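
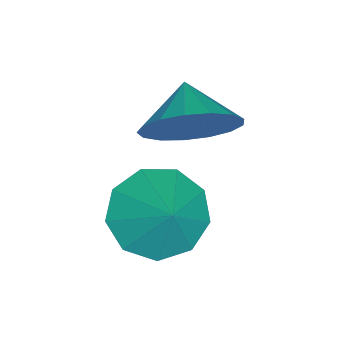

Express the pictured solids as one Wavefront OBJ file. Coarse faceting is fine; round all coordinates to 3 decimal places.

v -1.223 1.529 2.981
v -0.625 1.125 3.687
v -2.057 1.131 3.459
v -0.733 1.562 3.863
v -0.953 1.992 3.838
v -1.236 2.315 3.616
v -1.515 2.459 3.248
v -1.728 2.389 2.82
v -1.825 2.123 2.428
v -1.784 1.721 2.163
v -1.615 1.275 2.086
v -1.356 0.887 2.213
v -1.067 0.646 2.517
v -0.813 0.608 2.927
v -0.654 0.781 3.349
v 0.007 1.291 1.447
v 0.717 1.508 0.777
v 0.773 1.829 2.433
v 0.28 2.031 0.832
v -0.285 2.208 1.174
v -0.714 1.956 1.644
v -0.805 1.393 2.022
v -0.516 0.783 2.13
v 0.017 0.41 1.919
v 0.545 0.45 1.486
v 0.822 0.883 1.035
f 2 1 4
f 2 4 3
f 4 1 5
f 4 5 3
f 5 1 6
f 5 6 3
f 6 1 7
f 6 7 3
f 7 1 8
f 7 8 3
f 8 1 9
f 8 9 3
f 9 1 10
f 9 10 3
f 10 1 11
f 10 11 3
f 11 1 12
f 11 12 3
f 12 1 13
f 12 13 3
f 13 1 14
f 13 14 3
f 14 1 15
f 14 15 3
f 15 1 2
f 15 2 3
f 17 16 19
f 17 19 18
f 19 16 20
f 19 20 18
f 20 16 21
f 20 21 18
f 21 16 22
f 21 22 18
f 22 16 23
f 22 23 18
f 23 16 24
f 23 24 18
f 24 16 25
f 24 25 18
f 25 16 26
f 25 26 18
f 26 16 17
f 26 17 18



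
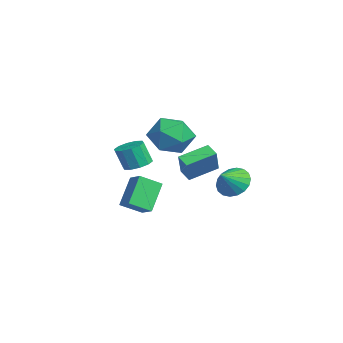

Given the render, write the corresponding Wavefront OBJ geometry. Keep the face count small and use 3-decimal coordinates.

v -0.518 0.271 -1.628
v -1.232 0.009 -1.273
v -0.829 1.887 -1.064
v -1.543 1.625 -0.708
v 0.263 -0.045 -0.292
v -0.451 -0.307 0.064
v -0.048 1.571 0.273
v -0.762 1.309 0.628
v 2.808 1.69 -0.626
v 3.327 2.428 -0.271
v 3.432 0.87 0.166
v 2.983 2.419 -0.011
v 2.605 2.265 0.128
v 2.266 1.997 0.117
v 2.035 1.668 -0.041
v 1.957 1.344 -0.315
v 2.048 1.088 -0.651
v 2.289 0.952 -0.982
v 2.633 0.961 -1.242
v 3.012 1.115 -1.381
v 3.35 1.383 -1.37
v 3.581 1.712 -1.212
v 3.659 2.036 -0.938
v 3.569 2.292 -0.602
v -3.206 -2.21 -2.282
v -2.317 -1.896 -1.843
v -3.289 -1 -2.982
v -2.4 -0.686 -2.542
v -2.2 -2.994 -3.758
v -1.311 -2.68 -3.318
v -2.283 -1.784 -4.457
v -1.394 -1.47 -4.018
v 0.282 -2.52 -0.01
v 1.065 -2.574 0.075
v 0.902 -2.994 1.315
v 0.118 -2.94 1.23
v 0.93 -2.125 0.209
v 0.766 -2.545 1.45
v 0.547 -1.826 0.259
v 0.383 -2.246 1.5
v 0.062 -1.793 0.207
v -0.101 -2.213 1.447
v -0.338 -2.037 0.071
v -0.502 -2.457 1.312
v -0.502 -2.466 -0.095
v -0.665 -2.886 1.145
v -0.366 -2.915 -0.23
v -0.53 -3.335 1.011
v 0.017 -3.214 -0.28
v -0.147 -3.634 0.961
v 0.501 -3.247 -0.227
v 0.338 -3.667 1.013
v 0.902 -3.003 -0.092
v 0.738 -3.423 1.149
v 2.282 -0.723 3.482
v 3.231 -0.279 2.777
v 2.709 -2.621 2.863
v 3.658 -2.177 2.158
v 3.74 -2.15 3.417
v 3.476 -0.977 3.8
v 2.464 -1.923 1.84
v 2.2 -0.75 2.223
v 3.343 -1.021 1.763
v 4.132 -1.162 2.738
v 1.808 -1.738 2.902
v 2.597 -1.879 3.877
f 2 4 1
f 5 2 1
f 1 4 3
f 3 5 1
f 2 8 4
f 6 2 5
f 6 8 2
f 4 8 3
f 7 5 3
f 3 8 7
f 7 6 5
f 8 6 7
f 10 9 12
f 10 12 11
f 12 9 13
f 12 13 11
f 13 9 14
f 13 14 11
f 14 9 15
f 14 15 11
f 15 9 16
f 15 16 11
f 16 9 17
f 16 17 11
f 17 9 18
f 17 18 11
f 18 9 19
f 18 19 11
f 19 9 20
f 19 20 11
f 20 9 21
f 20 21 11
f 21 9 22
f 21 22 11
f 22 9 23
f 22 23 11
f 23 9 24
f 23 24 11
f 24 9 10
f 24 10 11
f 26 28 25
f 29 26 25
f 25 28 27
f 27 29 25
f 26 32 28
f 30 26 29
f 30 32 26
f 28 32 27
f 31 29 27
f 27 32 31
f 31 30 29
f 32 30 31
f 34 33 37
f 34 37 35
f 35 37 38
f 35 38 36
f 37 33 39
f 37 39 38
f 38 39 40
f 38 40 36
f 39 33 41
f 39 41 40
f 40 41 42
f 40 42 36
f 41 33 43
f 41 43 42
f 42 43 44
f 42 44 36
f 43 33 45
f 43 45 44
f 44 45 46
f 44 46 36
f 45 33 47
f 45 47 46
f 46 47 48
f 46 48 36
f 47 33 49
f 47 49 48
f 48 49 50
f 48 50 36
f 49 33 51
f 49 51 50
f 50 51 52
f 50 52 36
f 51 33 53
f 51 53 52
f 52 53 54
f 52 54 36
f 53 33 34
f 53 34 54
f 54 34 35
f 54 35 36
f 55 66 60
f 55 60 56
f 55 56 62
f 55 62 65
f 55 65 66
f 56 60 64
f 60 66 59
f 66 65 57
f 65 62 61
f 62 56 63
f 58 64 59
f 58 59 57
f 58 57 61
f 58 61 63
f 58 63 64
f 59 64 60
f 57 59 66
f 61 57 65
f 63 61 62
f 64 63 56



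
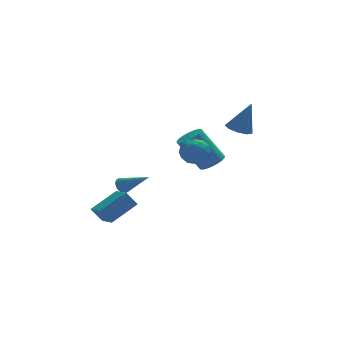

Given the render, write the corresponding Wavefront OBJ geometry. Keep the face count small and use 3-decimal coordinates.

v -0.005 -2.511 3.357
v 0.592 -2.821 3.826
v -0.372 -3.739 3.014
v 0.225 -4.049 3.483
v -0.419 -3.679 3.831
v -0.192 -2.92 4.042
v 0.412 -3.64 2.798
v 0.639 -2.881 3.009
v 0.85 -3.518 3.48
v 0.336 -3.542 4.119
v -0.116 -3.018 2.721
v -0.63 -3.042 3.36
v 0.326 -2.558 3.621
v -0.106 -4.002 3.219
v -0.485 -3.785 3.423
v -0.134 -3.967 3.699
v -0.135 -2.616 3.749
v 0.216 -2.798 4.024
v -0.379 -3.303 4.027
v 0.004 -3.762 2.816
v 0.355 -3.944 3.091
v 0.354 -2.593 3.141
v 0.705 -2.775 3.417
v 0.599 -3.257 2.813
v 0.829 -3.15 3.694
v 0.613 -3.872 3.493
v 0.723 -3.632 3.09
v 0.856 -3.185 3.214
v 0.526 -3.164 4.069
v 0.311 -3.886 3.868
v -0.068 -3.669 4.072
v 0.065 -3.223 4.197
v 0.678 -3.574 3.866
v -0.091 -2.674 2.972
v -0.306 -3.396 2.771
v 0.155 -3.337 2.643
v 0.288 -2.891 2.768
v -0.393 -2.688 3.347
v -0.609 -3.41 3.146
v -0.636 -3.375 3.626
v -0.503 -2.928 3.75
v -0.458 -2.986 2.974
v -2.054 2.884 -1.45
v -1.875 2.678 -1.893
v -0.886 1.836 -0.49
v -1.744 2.848 -1.866
v -1.667 3.024 -1.768
v -1.657 3.176 -1.615
v -1.716 3.278 -1.433
v -1.833 3.311 -1.254
v -1.988 3.271 -1.109
v -2.155 3.163 -1.023
v -2.304 3.007 -1.011
v -2.411 2.83 -1.075
v -2.455 2.662 -1.204
v -2.431 2.533 -1.375
v -2.341 2.464 -1.56
v -2.202 2.467 -1.725
v -2.037 2.543 -1.843
v -4.024 -0.728 -1.312
v -2.579 -0.202 -0.457
v -4.218 0.566 -1.781
v -2.772 1.092 -0.926
v -3.488 -0.932 -2.094
v -2.042 -0.406 -1.239
v -3.681 0.362 -2.563
v -2.236 0.888 -1.708
v 3.414 0.39 3.067
v 4.113 0.492 2.815
v 4.046 0.31 4.793
v 3.895 0.945 2.917
v 3.452 1.139 3.088
v 2.991 0.982 3.25
v 2.728 0.548 3.326
v 2.786 0.04 3.281
v 3.138 -0.304 3.136
v 3.619 -0.323 2.959
v 4.004 -0.009 2.832
v 2.05 0.428 0.836
v 2.698 0.634 1.174
v 1.619 1.097 2.963
v 0.97 0.892 2.624
v 2.611 0.891 1.054
v 1.532 1.355 2.843
v 2.439 1.078 0.902
v 1.359 1.541 2.691
v 2.207 1.166 0.739
v 1.128 1.629 2.528
v 1.951 1.141 0.591
v 0.872 1.605 2.38
v 1.71 1.008 0.48
v 0.631 1.472 2.269
v 1.521 0.787 0.424
v 0.442 1.25 2.213
v 1.412 0.511 0.43
v 0.333 0.974 2.219
v 1.401 0.223 0.497
v 0.322 0.686 2.286
v 1.488 -0.035 0.617
v 0.409 0.429 2.406
v 1.661 -0.221 0.769
v 0.581 0.242 2.558
v 1.892 -0.309 0.932
v 0.813 0.154 2.721
v 2.148 -0.285 1.08
v 1.069 0.179 2.869
v 2.389 -0.152 1.191
v 1.31 0.312 2.98
v 2.578 0.07 1.247
v 1.499 0.533 3.036
v 2.687 0.346 1.241
v 1.608 0.809 3.03
f 1 38 17
f 38 12 41
f 17 41 6
f 38 41 17
f 1 17 13
f 17 6 18
f 13 18 2
f 17 18 13
f 1 13 22
f 13 2 23
f 22 23 8
f 13 23 22
f 1 22 34
f 22 8 37
f 34 37 11
f 22 37 34
f 1 34 38
f 34 11 42
f 38 42 12
f 34 42 38
f 2 18 29
f 18 6 32
f 29 32 10
f 18 32 29
f 6 41 19
f 41 12 40
f 19 40 5
f 41 40 19
f 12 42 39
f 42 11 35
f 39 35 3
f 42 35 39
f 11 37 36
f 37 8 24
f 36 24 7
f 37 24 36
f 8 23 28
f 23 2 25
f 28 25 9
f 23 25 28
f 4 30 16
f 30 10 31
f 16 31 5
f 30 31 16
f 4 16 14
f 16 5 15
f 14 15 3
f 16 15 14
f 4 14 21
f 14 3 20
f 21 20 7
f 14 20 21
f 4 21 26
f 21 7 27
f 26 27 9
f 21 27 26
f 4 26 30
f 26 9 33
f 30 33 10
f 26 33 30
f 5 31 19
f 31 10 32
f 19 32 6
f 31 32 19
f 3 15 39
f 15 5 40
f 39 40 12
f 15 40 39
f 7 20 36
f 20 3 35
f 36 35 11
f 20 35 36
f 9 27 28
f 27 7 24
f 28 24 8
f 27 24 28
f 10 33 29
f 33 9 25
f 29 25 2
f 33 25 29
f 44 43 46
f 44 46 45
f 46 43 47
f 46 47 45
f 47 43 48
f 47 48 45
f 48 43 49
f 48 49 45
f 49 43 50
f 49 50 45
f 50 43 51
f 50 51 45
f 51 43 52
f 51 52 45
f 52 43 53
f 52 53 45
f 53 43 54
f 53 54 45
f 54 43 55
f 54 55 45
f 55 43 56
f 55 56 45
f 56 43 57
f 56 57 45
f 57 43 58
f 57 58 45
f 58 43 59
f 58 59 45
f 59 43 44
f 59 44 45
f 61 63 60
f 64 61 60
f 60 63 62
f 62 64 60
f 61 67 63
f 65 61 64
f 65 67 61
f 63 67 62
f 66 64 62
f 62 67 66
f 66 65 64
f 67 65 66
f 69 68 71
f 69 71 70
f 71 68 72
f 71 72 70
f 72 68 73
f 72 73 70
f 73 68 74
f 73 74 70
f 74 68 75
f 74 75 70
f 75 68 76
f 75 76 70
f 76 68 77
f 76 77 70
f 77 68 78
f 77 78 70
f 78 68 69
f 78 69 70
f 80 79 83
f 80 83 81
f 81 83 84
f 81 84 82
f 83 79 85
f 83 85 84
f 84 85 86
f 84 86 82
f 85 79 87
f 85 87 86
f 86 87 88
f 86 88 82
f 87 79 89
f 87 89 88
f 88 89 90
f 88 90 82
f 89 79 91
f 89 91 90
f 90 91 92
f 90 92 82
f 91 79 93
f 91 93 92
f 92 93 94
f 92 94 82
f 93 79 95
f 93 95 94
f 94 95 96
f 94 96 82
f 95 79 97
f 95 97 96
f 96 97 98
f 96 98 82
f 97 79 99
f 97 99 98
f 98 99 100
f 98 100 82
f 99 79 101
f 99 101 100
f 100 101 102
f 100 102 82
f 101 79 103
f 101 103 102
f 102 103 104
f 102 104 82
f 103 79 105
f 103 105 104
f 104 105 106
f 104 106 82
f 105 79 107
f 105 107 106
f 106 107 108
f 106 108 82
f 107 79 109
f 107 109 108
f 108 109 110
f 108 110 82
f 109 79 111
f 109 111 110
f 110 111 112
f 110 112 82
f 111 79 80
f 111 80 112
f 112 80 81
f 112 81 82



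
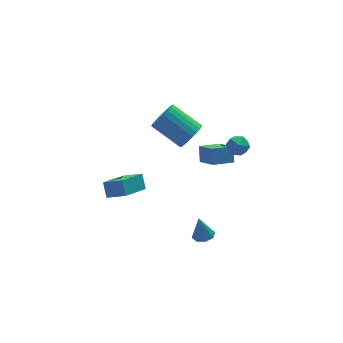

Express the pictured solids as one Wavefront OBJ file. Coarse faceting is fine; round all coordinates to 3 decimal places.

v 0.205 -2.546 3.87
v 0.7 -2.146 3.543
v 0.42 -3.414 3.137
v 0.915 -3.014 2.81
v 1.03 -3.253 3.474
v 0.897 -2.716 3.927
v 0.223 -2.844 2.753
v 0.09 -2.307 3.206
v 0.711 -2.331 2.853
v 1.21 -2.583 3.298
v -0.09 -2.977 3.382
v 0.409 -3.229 3.827
v -0.148 1.377 0.662
v 0.322 2.041 0.254
v -0.762 3.468 1.331
v -1.232 2.803 1.738
v 0.049 2.002 0.031
v -1.035 3.429 1.107
v -0.254 1.868 -0.097
v -1.338 3.295 0.98
v -0.541 1.66 -0.109
v -1.625 3.086 0.968
v -0.768 1.408 -0.003
v -1.852 2.834 1.073
v -0.901 1.151 0.203
v -1.985 2.578 1.279
v -0.919 0.929 0.479
v -2.003 2.355 1.556
v -0.82 0.775 0.783
v -1.903 2.201 1.86
v -0.618 0.712 1.069
v -1.702 2.139 2.146
v -0.345 0.751 1.293
v -1.429 2.178 2.369
v -0.042 0.885 1.42
v -1.126 2.312 2.497
v 0.245 1.094 1.432
v -0.839 2.52 2.509
v 0.472 1.346 1.327
v -0.612 2.772 2.403
v 0.605 1.602 1.121
v -0.479 3.029 2.197
v 0.623 1.825 0.844
v -0.461 3.251 1.921
v 0.523 1.979 0.54
v -0.56 3.405 1.617
v -0.027 0.516 -0.929
v 0.175 -0.681 -0.156
v 0.189 1.083 -0.109
v 0.391 -0.115 0.665
v 1.249 0.515 -1.265
v 1.451 -0.683 -0.491
v 1.465 1.081 -0.444
v 1.667 -0.116 0.329
v -4.717 2.621 -4.193
v -4.631 3.274 -3.427
v -3.102 3.523 -5.144
v -3.016 4.176 -4.378
v -3.924 1.824 -3.602
v -3.838 2.477 -2.836
v -2.309 2.726 -4.553
v -2.223 3.379 -3.787
v -1.148 -2.314 -4.462
v -0.59 -1.98 -4.46
v -1.312 -2.046 -3.098
v -0.983 -1.693 -4.564
v -1.473 -1.77 -4.608
v -1.772 -2.165 -4.567
v -1.706 -2.647 -4.464
v -1.313 -2.934 -4.361
v -0.823 -2.857 -4.317
v -0.524 -2.462 -4.358
f 1 12 6
f 1 6 2
f 1 2 8
f 1 8 11
f 1 11 12
f 2 6 10
f 6 12 5
f 12 11 3
f 11 8 7
f 8 2 9
f 4 10 5
f 4 5 3
f 4 3 7
f 4 7 9
f 4 9 10
f 5 10 6
f 3 5 12
f 7 3 11
f 9 7 8
f 10 9 2
f 14 13 17
f 14 17 15
f 15 17 18
f 15 18 16
f 17 13 19
f 17 19 18
f 18 19 20
f 18 20 16
f 19 13 21
f 19 21 20
f 20 21 22
f 20 22 16
f 21 13 23
f 21 23 22
f 22 23 24
f 22 24 16
f 23 13 25
f 23 25 24
f 24 25 26
f 24 26 16
f 25 13 27
f 25 27 26
f 26 27 28
f 26 28 16
f 27 13 29
f 27 29 28
f 28 29 30
f 28 30 16
f 29 13 31
f 29 31 30
f 30 31 32
f 30 32 16
f 31 13 33
f 31 33 32
f 32 33 34
f 32 34 16
f 33 13 35
f 33 35 34
f 34 35 36
f 34 36 16
f 35 13 37
f 35 37 36
f 36 37 38
f 36 38 16
f 37 13 39
f 37 39 38
f 38 39 40
f 38 40 16
f 39 13 41
f 39 41 40
f 40 41 42
f 40 42 16
f 41 13 43
f 41 43 42
f 42 43 44
f 42 44 16
f 43 13 45
f 43 45 44
f 44 45 46
f 44 46 16
f 45 13 14
f 45 14 46
f 46 14 15
f 46 15 16
f 48 50 47
f 51 48 47
f 47 50 49
f 49 51 47
f 48 54 50
f 52 48 51
f 52 54 48
f 50 54 49
f 53 51 49
f 49 54 53
f 53 52 51
f 54 52 53
f 56 58 55
f 59 56 55
f 55 58 57
f 57 59 55
f 56 62 58
f 60 56 59
f 60 62 56
f 58 62 57
f 61 59 57
f 57 62 61
f 61 60 59
f 62 60 61
f 64 63 66
f 64 66 65
f 66 63 67
f 66 67 65
f 67 63 68
f 67 68 65
f 68 63 69
f 68 69 65
f 69 63 70
f 69 70 65
f 70 63 71
f 70 71 65
f 71 63 72
f 71 72 65
f 72 63 64
f 72 64 65



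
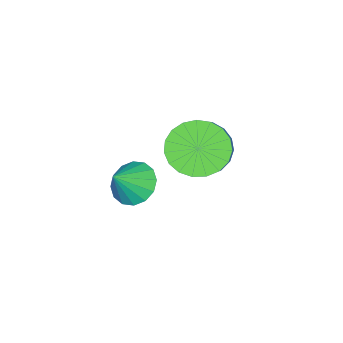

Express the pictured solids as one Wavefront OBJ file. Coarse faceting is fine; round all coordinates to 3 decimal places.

v -0.906 3.405 -0.18
v -0.449 3.017 -0.693
v -0.114 3.255 0.64
v -0.338 3.409 -0.729
v -0.379 3.8 -0.617
v -0.562 4.085 -0.388
v -0.836 4.189 -0.103
v -1.13 4.082 0.161
v -1.363 3.794 0.334
v -1.474 3.402 0.369
v -1.433 3.011 0.257
v -1.251 2.726 0.028
v -0.976 2.622 -0.256
v -0.683 2.729 -0.521
v -4.345 3.428 -1.007
v -3.584 2.898 -1.455
v -2.593 3.482 -0.461
v -3.355 4.012 -0.013
v -3.579 3.266 -1.676
v -2.588 3.849 -0.682
v -3.706 3.661 -1.781
v -2.715 4.244 -0.787
v -3.944 4.016 -1.752
v -2.953 4.599 -0.758
v -4.252 4.269 -1.594
v -3.261 4.853 -0.6
v -4.575 4.377 -1.335
v -3.584 4.961 -0.341
v -4.859 4.321 -1.019
v -3.868 4.905 -0.025
v -5.054 4.111 -0.701
v -4.063 4.694 0.293
v -5.126 3.782 -0.436
v -4.135 4.366 0.558
v -5.064 3.393 -0.27
v -4.073 3.976 0.724
v -4.877 3.009 -0.231
v -3.886 3.593 0.763
v -4.599 2.698 -0.326
v -3.608 3.282 0.668
v -4.276 2.513 -0.539
v -3.285 3.097 0.455
v -3.966 2.487 -0.833
v -2.975 3.07 0.161
v -3.721 2.623 -1.157
v -2.73 3.206 -0.163
f 2 1 4
f 2 4 3
f 4 1 5
f 4 5 3
f 5 1 6
f 5 6 3
f 6 1 7
f 6 7 3
f 7 1 8
f 7 8 3
f 8 1 9
f 8 9 3
f 9 1 10
f 9 10 3
f 10 1 11
f 10 11 3
f 11 1 12
f 11 12 3
f 12 1 13
f 12 13 3
f 13 1 14
f 13 14 3
f 14 1 2
f 14 2 3
f 16 15 19
f 16 19 17
f 17 19 20
f 17 20 18
f 19 15 21
f 19 21 20
f 20 21 22
f 20 22 18
f 21 15 23
f 21 23 22
f 22 23 24
f 22 24 18
f 23 15 25
f 23 25 24
f 24 25 26
f 24 26 18
f 25 15 27
f 25 27 26
f 26 27 28
f 26 28 18
f 27 15 29
f 27 29 28
f 28 29 30
f 28 30 18
f 29 15 31
f 29 31 30
f 30 31 32
f 30 32 18
f 31 15 33
f 31 33 32
f 32 33 34
f 32 34 18
f 33 15 35
f 33 35 34
f 34 35 36
f 34 36 18
f 35 15 37
f 35 37 36
f 36 37 38
f 36 38 18
f 37 15 39
f 37 39 38
f 38 39 40
f 38 40 18
f 39 15 41
f 39 41 40
f 40 41 42
f 40 42 18
f 41 15 43
f 41 43 42
f 42 43 44
f 42 44 18
f 43 15 45
f 43 45 44
f 44 45 46
f 44 46 18
f 45 15 16
f 45 16 46
f 46 16 17
f 46 17 18



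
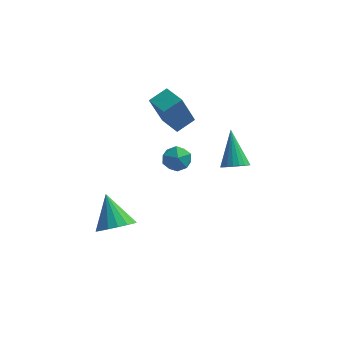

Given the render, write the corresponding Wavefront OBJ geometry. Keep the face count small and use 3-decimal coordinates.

v 0.742 -1.113 0.917
v 1.521 -1.367 1.049
v 0.299 -1.993 1.831
v 1.078 -2.247 1.963
v 0.843 -1.488 2.203
v 1.117 -0.944 1.638
v 0.703 -2.416 1.242
v 0.977 -1.872 0.677
v 1.497 -2.173 1.25
v 1.584 -1.599 1.844
v 0.236 -1.761 1.036
v 0.323 -1.187 1.63
v -0.403 1.092 1.988
v -0.906 0.415 3.878
v 0.32 1.831 2.445
v -0.184 1.154 4.335
v 0.524 0.226 1.925
v 0.02 -0.451 3.815
v 1.246 0.965 2.382
v 0.743 0.288 4.272
v 3.512 -0.374 0.302
v 4.221 -0.225 0.392
v 3.028 0.934 1.938
v 4.136 -0.011 0.195
v 3.943 0.141 0.017
v 3.675 0.204 -0.112
v 3.379 0.167 -0.17
v 3.107 0.036 -0.146
v 2.904 -0.166 -0.044
v 2.806 -0.404 0.117
v 2.83 -0.636 0.31
v 2.972 -0.824 0.502
v 3.208 -0.934 0.66
v 3.495 -0.947 0.755
v 3.786 -0.861 0.772
v 4.029 -0.691 0.708
v 4.183 -0.466 0.574
v -1.797 -3.025 -3.064
v -1.124 -3.458 -2.416
v -2.543 -1.955 -1.576
v -0.887 -3.059 -2.584
v -0.858 -2.653 -2.862
v -1.045 -2.332 -3.186
v -1.404 -2.17 -3.482
v -1.853 -2.204 -3.683
v -2.289 -2.426 -3.742
v -2.612 -2.785 -3.646
v -2.749 -3.199 -3.417
v -2.668 -3.574 -3.106
v -2.387 -3.823 -2.787
v -1.971 -3.889 -2.531
v -1.515 -3.757 -2.397
f 1 12 6
f 1 6 2
f 1 2 8
f 1 8 11
f 1 11 12
f 2 6 10
f 6 12 5
f 12 11 3
f 11 8 7
f 8 2 9
f 4 10 5
f 4 5 3
f 4 3 7
f 4 7 9
f 4 9 10
f 5 10 6
f 3 5 12
f 7 3 11
f 9 7 8
f 10 9 2
f 14 16 13
f 17 14 13
f 13 16 15
f 15 17 13
f 14 20 16
f 18 14 17
f 18 20 14
f 16 20 15
f 19 17 15
f 15 20 19
f 19 18 17
f 20 18 19
f 22 21 24
f 22 24 23
f 24 21 25
f 24 25 23
f 25 21 26
f 25 26 23
f 26 21 27
f 26 27 23
f 27 21 28
f 27 28 23
f 28 21 29
f 28 29 23
f 29 21 30
f 29 30 23
f 30 21 31
f 30 31 23
f 31 21 32
f 31 32 23
f 32 21 33
f 32 33 23
f 33 21 34
f 33 34 23
f 34 21 35
f 34 35 23
f 35 21 36
f 35 36 23
f 36 21 37
f 36 37 23
f 37 21 22
f 37 22 23
f 39 38 41
f 39 41 40
f 41 38 42
f 41 42 40
f 42 38 43
f 42 43 40
f 43 38 44
f 43 44 40
f 44 38 45
f 44 45 40
f 45 38 46
f 45 46 40
f 46 38 47
f 46 47 40
f 47 38 48
f 47 48 40
f 48 38 49
f 48 49 40
f 49 38 50
f 49 50 40
f 50 38 51
f 50 51 40
f 51 38 52
f 51 52 40
f 52 38 39
f 52 39 40



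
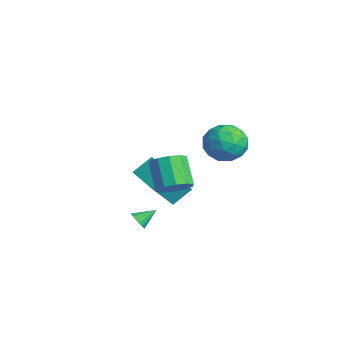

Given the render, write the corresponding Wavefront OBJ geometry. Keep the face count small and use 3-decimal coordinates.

v -0.853 -1.68 -2.7
v -0.58 -1.458 -3.083
v -0.827 -0.78 -2.16
v -0.817 -1.414 -3.145
v -1.062 -1.431 -3.106
v -1.26 -1.504 -2.973
v -1.364 -1.618 -2.778
v -1.351 -1.746 -2.565
v -1.224 -1.859 -2.383
v -1.013 -1.931 -2.273
v -0.764 -1.946 -2.262
v -0.536 -1.899 -2.351
v -0.381 -1.802 -2.519
v -0.334 -1.678 -2.73
v -0.406 -1.554 -2.933
v 1.595 2.569 3.004
v 2.401 1.975 2.564
v 0.779 1.085 3.516
v 1.585 0.491 3.076
v 1.776 1.096 3.967
v 2.28 2.013 3.65
v 0.9 1.047 2.43
v 1.404 1.964 2.113
v 1.971 1.034 2.209
v 2.512 1.064 3.159
v 0.668 1.996 2.921
v 1.209 2.026 3.871
v 2.069 2.402 2.739
v 1.111 0.658 3.341
v 1.223 1.014 3.865
v 1.696 0.664 3.606
v 1.999 2.425 3.377
v 2.472 2.075 3.119
v 2.105 1.559 3.943
v 0.708 0.985 2.961
v 1.181 0.635 2.703
v 1.484 2.396 2.474
v 1.957 2.046 2.215
v 1.075 1.501 2.137
v 2.29 1.5 2.272
v 1.811 0.627 2.573
v 1.408 0.954 2.193
v 1.705 1.493 2.007
v 2.608 1.518 2.83
v 2.129 0.645 3.131
v 2.241 1.001 3.655
v 2.538 1.54 3.468
v 2.356 0.964 2.622
v 1.051 2.415 2.949
v 0.572 1.542 3.25
v 0.642 1.52 2.612
v 0.939 2.059 2.425
v 1.369 2.433 3.507
v 0.89 1.56 3.808
v 1.475 1.567 4.073
v 1.772 2.106 3.887
v 0.824 2.096 3.458
v 0.955 -0.603 0.276
v 1.564 -0.784 0.885
v 0.434 -0.658 2.053
v -0.175 -0.477 1.444
v 1.552 -0.245 0.815
v 0.422 -0.119 1.983
v 1.311 0.158 0.539
v 0.181 0.283 1.707
v 0.935 0.27 0.163
v -0.195 0.395 1.331
v 0.566 0.048 -0.17
v -0.564 0.174 0.998
v 0.346 -0.422 -0.333
v -0.784 -0.296 0.835
v 0.358 -0.961 -0.263
v -0.772 -0.835 0.905
v 0.599 -1.363 0.013
v -0.531 -1.238 1.181
v 0.975 -1.475 0.389
v -0.155 -1.35 1.557
v 1.344 -1.254 0.722
v 0.214 -1.128 1.89
v -4.83 0.657 -3.329
v -4.438 -0.567 -1.707
v -4.907 1.66 -2.553
v -4.515 0.435 -0.931
v -3.105 0.945 -3.529
v -2.713 -0.28 -1.907
v -3.182 1.947 -2.753
v -2.79 0.723 -1.131
f 2 1 4
f 2 4 3
f 4 1 5
f 4 5 3
f 5 1 6
f 5 6 3
f 6 1 7
f 6 7 3
f 7 1 8
f 7 8 3
f 8 1 9
f 8 9 3
f 9 1 10
f 9 10 3
f 10 1 11
f 10 11 3
f 11 1 12
f 11 12 3
f 12 1 13
f 12 13 3
f 13 1 14
f 13 14 3
f 14 1 15
f 14 15 3
f 15 1 2
f 15 2 3
f 16 53 32
f 53 27 56
f 32 56 21
f 53 56 32
f 16 32 28
f 32 21 33
f 28 33 17
f 32 33 28
f 16 28 37
f 28 17 38
f 37 38 23
f 28 38 37
f 16 37 49
f 37 23 52
f 49 52 26
f 37 52 49
f 16 49 53
f 49 26 57
f 53 57 27
f 49 57 53
f 17 33 44
f 33 21 47
f 44 47 25
f 33 47 44
f 21 56 34
f 56 27 55
f 34 55 20
f 56 55 34
f 27 57 54
f 57 26 50
f 54 50 18
f 57 50 54
f 26 52 51
f 52 23 39
f 51 39 22
f 52 39 51
f 23 38 43
f 38 17 40
f 43 40 24
f 38 40 43
f 19 45 31
f 45 25 46
f 31 46 20
f 45 46 31
f 19 31 29
f 31 20 30
f 29 30 18
f 31 30 29
f 19 29 36
f 29 18 35
f 36 35 22
f 29 35 36
f 19 36 41
f 36 22 42
f 41 42 24
f 36 42 41
f 19 41 45
f 41 24 48
f 45 48 25
f 41 48 45
f 20 46 34
f 46 25 47
f 34 47 21
f 46 47 34
f 18 30 54
f 30 20 55
f 54 55 27
f 30 55 54
f 22 35 51
f 35 18 50
f 51 50 26
f 35 50 51
f 24 42 43
f 42 22 39
f 43 39 23
f 42 39 43
f 25 48 44
f 48 24 40
f 44 40 17
f 48 40 44
f 59 58 62
f 59 62 60
f 60 62 63
f 60 63 61
f 62 58 64
f 62 64 63
f 63 64 65
f 63 65 61
f 64 58 66
f 64 66 65
f 65 66 67
f 65 67 61
f 66 58 68
f 66 68 67
f 67 68 69
f 67 69 61
f 68 58 70
f 68 70 69
f 69 70 71
f 69 71 61
f 70 58 72
f 70 72 71
f 71 72 73
f 71 73 61
f 72 58 74
f 72 74 73
f 73 74 75
f 73 75 61
f 74 58 76
f 74 76 75
f 75 76 77
f 75 77 61
f 76 58 78
f 76 78 77
f 77 78 79
f 77 79 61
f 78 58 59
f 78 59 79
f 79 59 60
f 79 60 61
f 81 83 80
f 84 81 80
f 80 83 82
f 82 84 80
f 81 87 83
f 85 81 84
f 85 87 81
f 83 87 82
f 86 84 82
f 82 87 86
f 86 85 84
f 87 85 86



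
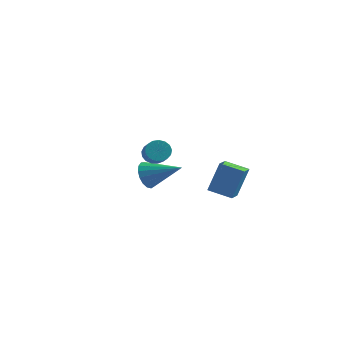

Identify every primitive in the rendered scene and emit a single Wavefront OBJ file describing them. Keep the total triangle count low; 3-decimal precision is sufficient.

v -2.064 2.213 -3.025
v -1.593 2.708 -1.231
v -2.131 3.189 -3.276
v -1.661 3.684 -1.482
v -0.719 2.216 -3.378
v -0.249 2.711 -1.584
v -0.787 3.192 -3.629
v -0.316 3.687 -1.835
v -2.61 -3.486 1.905
v -2.357 -3.738 1.362
v -1.857 -4.465 1.931
v -2.11 -4.214 2.475
v -2.148 -3.525 1.45
v -1.648 -4.253 2.019
v -2.044 -3.304 1.642
v -1.545 -4.031 2.211
v -2.07 -3.124 1.895
v -1.571 -3.851 2.464
v -2.22 -3.027 2.15
v -1.72 -3.755 2.719
v -2.459 -3.036 2.349
v -1.959 -3.763 2.918
v -2.733 -3.147 2.446
v -2.233 -3.875 3.015
v -2.978 -3.337 2.42
v -2.478 -4.064 2.989
v -3.139 -3.56 2.275
v -2.639 -4.288 2.845
v -3.179 -3.767 2.046
v -2.679 -4.494 2.615
v -3.088 -3.909 1.785
v -2.589 -4.637 2.354
v -2.888 -3.955 1.551
v -2.389 -4.682 2.12
v -2.624 -3.893 1.399
v -2.125 -4.62 1.968
v -4.812 0.74 -1.785
v -4.462 0.452 -2.551
v -2.928 0.82 -0.955
v -4.463 0.876 -2.592
v -4.543 1.269 -2.448
v -4.684 1.54 -2.152
v -4.856 1.629 -1.772
v -5.017 1.513 -1.395
v -5.131 1.221 -1.107
v -5.172 0.818 -0.974
v -5.131 0.397 -1.028
v -5.016 0.055 -1.254
v -4.855 -0.13 -1.602
v -4.684 -0.116 -1.992
v -4.542 0.094 -2.334
f 2 4 1
f 5 2 1
f 1 4 3
f 3 5 1
f 2 8 4
f 6 2 5
f 6 8 2
f 4 8 3
f 7 5 3
f 3 8 7
f 7 6 5
f 8 6 7
f 10 9 13
f 10 13 11
f 11 13 14
f 11 14 12
f 13 9 15
f 13 15 14
f 14 15 16
f 14 16 12
f 15 9 17
f 15 17 16
f 16 17 18
f 16 18 12
f 17 9 19
f 17 19 18
f 18 19 20
f 18 20 12
f 19 9 21
f 19 21 20
f 20 21 22
f 20 22 12
f 21 9 23
f 21 23 22
f 22 23 24
f 22 24 12
f 23 9 25
f 23 25 24
f 24 25 26
f 24 26 12
f 25 9 27
f 25 27 26
f 26 27 28
f 26 28 12
f 27 9 29
f 27 29 28
f 28 29 30
f 28 30 12
f 29 9 31
f 29 31 30
f 30 31 32
f 30 32 12
f 31 9 33
f 31 33 32
f 32 33 34
f 32 34 12
f 33 9 35
f 33 35 34
f 34 35 36
f 34 36 12
f 35 9 10
f 35 10 36
f 36 10 11
f 36 11 12
f 38 37 40
f 38 40 39
f 40 37 41
f 40 41 39
f 41 37 42
f 41 42 39
f 42 37 43
f 42 43 39
f 43 37 44
f 43 44 39
f 44 37 45
f 44 45 39
f 45 37 46
f 45 46 39
f 46 37 47
f 46 47 39
f 47 37 48
f 47 48 39
f 48 37 49
f 48 49 39
f 49 37 50
f 49 50 39
f 50 37 51
f 50 51 39
f 51 37 38
f 51 38 39



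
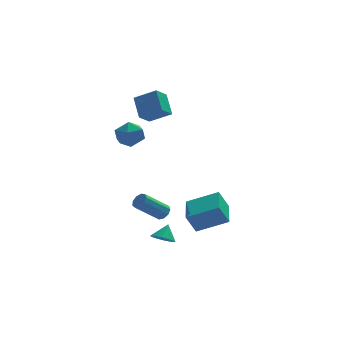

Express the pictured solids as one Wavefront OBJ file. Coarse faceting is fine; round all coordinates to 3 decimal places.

v -1.346 2.474 3.306
v -1.494 3.688 4.368
v -0.639 3.192 2.583
v -0.787 4.406 3.645
v -0.073 1.974 4.055
v -0.221 3.188 5.117
v 0.634 2.692 3.332
v 0.486 3.906 4.394
v -0.91 -3.771 -3.459
v -0.26 -3.725 -3.809
v -0.51 -3.209 -2.641
v -0.457 -3.417 -3.924
v -0.775 -3.204 -3.915
v -1.129 -3.143 -3.783
v -1.425 -3.25 -3.564
v -1.583 -3.497 -3.318
v -1.561 -3.817 -3.109
v -1.364 -4.125 -2.994
v -1.046 -4.338 -3.003
v -0.691 -4.399 -3.135
v -0.395 -4.292 -3.354
v -0.238 -4.045 -3.6
v -0.258 0.383 -3.642
v 0.123 0.118 -3.294
v -1.321 -0.248 -1.991
v -1.702 0.017 -2.338
v 0.105 0.504 -3.206
v -1.34 0.138 -1.902
v -0.083 0.834 -3.321
v -1.528 0.468 -2.018
v -0.353 0.953 -3.587
v -1.797 0.586 -2.284
v -0.578 0.805 -3.878
v -2.023 0.438 -2.575
v -0.653 0.46 -4.059
v -2.098 0.093 -2.755
v -0.544 0.079 -4.044
v -1.988 -0.288 -2.741
v -0.3 -0.16 -3.841
v -1.745 -0.526 -2.538
v -0.037 -0.144 -3.545
v -1.481 -0.511 -2.242
v 1.435 -1.131 -4.553
v 0.817 -1.194 -3.287
v 1.76 0.755 -4.3
v 1.142 0.691 -3.034
v 3.298 -1.571 -3.666
v 2.68 -1.635 -2.4
v 3.623 0.314 -3.413
v 3.005 0.251 -2.147
v -2.556 3.367 1.169
v -1.596 3.74 1.159
v -2.084 2.18 2.241
v -1.124 2.553 2.231
v -1.882 3.095 2.67
v -2.174 3.829 2.008
v -1.506 2.091 1.392
v -1.798 2.825 0.73
v -0.947 2.951 1.297
v -1.179 3.572 2.086
v -2.501 2.348 1.314
v -2.733 2.969 2.103
f 2 4 1
f 5 2 1
f 1 4 3
f 3 5 1
f 2 8 4
f 6 2 5
f 6 8 2
f 4 8 3
f 7 5 3
f 3 8 7
f 7 6 5
f 8 6 7
f 10 9 12
f 10 12 11
f 12 9 13
f 12 13 11
f 13 9 14
f 13 14 11
f 14 9 15
f 14 15 11
f 15 9 16
f 15 16 11
f 16 9 17
f 16 17 11
f 17 9 18
f 17 18 11
f 18 9 19
f 18 19 11
f 19 9 20
f 19 20 11
f 20 9 21
f 20 21 11
f 21 9 22
f 21 22 11
f 22 9 10
f 22 10 11
f 24 23 27
f 24 27 25
f 25 27 28
f 25 28 26
f 27 23 29
f 27 29 28
f 28 29 30
f 28 30 26
f 29 23 31
f 29 31 30
f 30 31 32
f 30 32 26
f 31 23 33
f 31 33 32
f 32 33 34
f 32 34 26
f 33 23 35
f 33 35 34
f 34 35 36
f 34 36 26
f 35 23 37
f 35 37 36
f 36 37 38
f 36 38 26
f 37 23 39
f 37 39 38
f 38 39 40
f 38 40 26
f 39 23 41
f 39 41 40
f 40 41 42
f 40 42 26
f 41 23 24
f 41 24 42
f 42 24 25
f 42 25 26
f 44 46 43
f 47 44 43
f 43 46 45
f 45 47 43
f 44 50 46
f 48 44 47
f 48 50 44
f 46 50 45
f 49 47 45
f 45 50 49
f 49 48 47
f 50 48 49
f 51 62 56
f 51 56 52
f 51 52 58
f 51 58 61
f 51 61 62
f 52 56 60
f 56 62 55
f 62 61 53
f 61 58 57
f 58 52 59
f 54 60 55
f 54 55 53
f 54 53 57
f 54 57 59
f 54 59 60
f 55 60 56
f 53 55 62
f 57 53 61
f 59 57 58
f 60 59 52



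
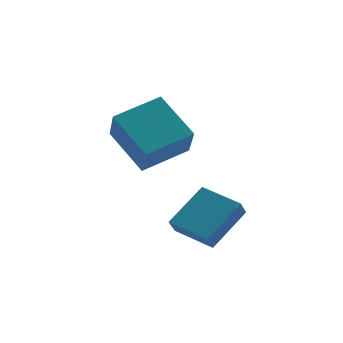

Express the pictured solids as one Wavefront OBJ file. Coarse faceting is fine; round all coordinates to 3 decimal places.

v 0.281 0.205 -0.971
v 0.489 -0.986 0.362
v 1.893 1.162 -0.368
v 2.102 -0.029 0.965
v 1.478 -1.011 -2.245
v 1.687 -2.202 -0.912
v 3.091 -0.054 -1.642
v 3.299 -1.245 -0.309
v 2.7 -3.189 -4.077
v 2.513 -3.652 -3.439
v 3.797 -2.054 -2.933
v 3.61 -2.516 -2.295
v 4.01 -4.144 -4.385
v 3.823 -4.606 -3.747
v 5.107 -3.008 -3.241
v 4.92 -3.471 -2.603
f 2 4 1
f 5 2 1
f 1 4 3
f 3 5 1
f 2 8 4
f 6 2 5
f 6 8 2
f 4 8 3
f 7 5 3
f 3 8 7
f 7 6 5
f 8 6 7
f 10 12 9
f 13 10 9
f 9 12 11
f 11 13 9
f 10 16 12
f 14 10 13
f 14 16 10
f 12 16 11
f 15 13 11
f 11 16 15
f 15 14 13
f 16 14 15



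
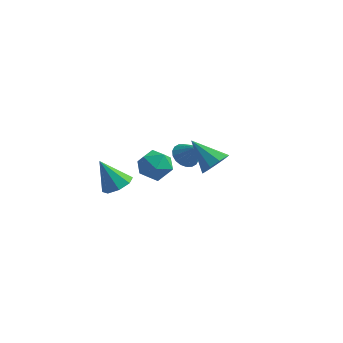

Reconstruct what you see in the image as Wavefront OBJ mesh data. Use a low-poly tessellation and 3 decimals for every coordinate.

v 1.406 -1.73 0.223
v 1.968 -2.218 1.094
v -0.208 -2.082 1.066
v 0.354 -2.57 1.937
v 0.427 -1.439 1.771
v 1.425 -1.221 1.25
v 0.335 -3.079 0.91
v 1.333 -2.861 0.389
v 1.306 -3.052 1.519
v 1.363 -2.038 2.051
v 0.397 -2.262 0.109
v 0.454 -1.248 0.641
v 3.627 0.055 0.422
v 4.047 -0.448 1.164
v 1.973 0.525 1.678
v 4.245 0.199 1.182
v 4.154 0.779 0.844
v 3.816 1.02 0.309
v 3.39 0.81 -0.173
v 3.075 0.246 -0.377
v 3.018 -0.407 -0.207
v 3.247 -0.844 0.257
v 3.653 -0.86 0.798
v -0.68 -3.804 0.166
v 0.011 -3.276 0.597
v -1.72 -3.836 1.874
v -0.515 -2.855 0.284
v -1.138 -2.99 -0.097
v -1.492 -3.602 -0.325
v -1.37 -4.332 -0.265
v -0.844 -4.752 0.048
v -0.222 -4.617 0.43
v 0.132 -4.006 0.657
v 0.297 3.856 -2.298
v 0.983 4.22 -2.772
v 1.323 3.584 -1.022
v 0.827 4.54 -2.579
v 0.566 4.724 -2.33
v 0.252 4.737 -2.075
v -0.053 4.575 -1.864
v -0.289 4.27 -1.739
v -0.409 3.883 -1.725
v -0.389 3.491 -1.824
v -0.233 3.171 -2.017
v 0.028 2.987 -2.266
v 0.342 2.975 -2.521
v 0.647 3.137 -2.732
v 0.883 3.441 -2.857
v 1.003 3.828 -2.872
f 1 12 6
f 1 6 2
f 1 2 8
f 1 8 11
f 1 11 12
f 2 6 10
f 6 12 5
f 12 11 3
f 11 8 7
f 8 2 9
f 4 10 5
f 4 5 3
f 4 3 7
f 4 7 9
f 4 9 10
f 5 10 6
f 3 5 12
f 7 3 11
f 9 7 8
f 10 9 2
f 14 13 16
f 14 16 15
f 16 13 17
f 16 17 15
f 17 13 18
f 17 18 15
f 18 13 19
f 18 19 15
f 19 13 20
f 19 20 15
f 20 13 21
f 20 21 15
f 21 13 22
f 21 22 15
f 22 13 23
f 22 23 15
f 23 13 14
f 23 14 15
f 25 24 27
f 25 27 26
f 27 24 28
f 27 28 26
f 28 24 29
f 28 29 26
f 29 24 30
f 29 30 26
f 30 24 31
f 30 31 26
f 31 24 32
f 31 32 26
f 32 24 33
f 32 33 26
f 33 24 25
f 33 25 26
f 35 34 37
f 35 37 36
f 37 34 38
f 37 38 36
f 38 34 39
f 38 39 36
f 39 34 40
f 39 40 36
f 40 34 41
f 40 41 36
f 41 34 42
f 41 42 36
f 42 34 43
f 42 43 36
f 43 34 44
f 43 44 36
f 44 34 45
f 44 45 36
f 45 34 46
f 45 46 36
f 46 34 47
f 46 47 36
f 47 34 48
f 47 48 36
f 48 34 49
f 48 49 36
f 49 34 35
f 49 35 36



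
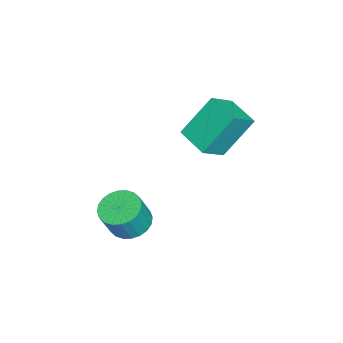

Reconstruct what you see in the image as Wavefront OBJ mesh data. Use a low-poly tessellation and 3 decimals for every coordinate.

v 0.134 -2.659 -2.451
v 0.953 -2.713 -2.795
v 1.465 -2.994 -1.533
v 0.646 -2.941 -1.189
v 0.936 -2.376 -2.713
v 1.448 -2.657 -1.451
v 0.797 -2.082 -2.591
v 1.308 -2.363 -1.329
v 0.557 -1.876 -2.447
v 1.068 -2.157 -1.186
v 0.252 -1.789 -2.305
v 0.764 -2.071 -1.043
v -0.07 -1.835 -2.184
v 0.441 -2.117 -0.923
v -0.362 -2.006 -2.104
v 0.15 -2.288 -0.843
v -0.577 -2.277 -2.077
v -0.066 -2.558 -0.815
v -0.685 -2.606 -2.107
v -0.173 -2.887 -0.845
v -0.668 -2.943 -2.189
v -0.156 -3.224 -0.927
v -0.528 -3.237 -2.311
v -0.017 -3.518 -1.049
v -0.288 -3.443 -2.454
v 0.223 -3.724 -1.193
v 0.016 -3.529 -2.597
v 0.528 -3.811 -1.335
v 0.339 -3.483 -2.717
v 0.85 -3.765 -1.456
v 0.63 -3.312 -2.797
v 1.142 -3.594 -1.536
v 0.846 -3.042 -2.825
v 1.357 -3.323 -1.563
v -3.258 0.467 2.771
v -2.302 -0.113 3.563
v -2.366 1.565 2.5
v -1.411 0.985 3.293
v -2.509 -0.545 1.127
v -1.554 -1.125 1.92
v -1.618 0.553 0.857
v -0.662 -0.027 1.649
f 2 1 5
f 2 5 3
f 3 5 6
f 3 6 4
f 5 1 7
f 5 7 6
f 6 7 8
f 6 8 4
f 7 1 9
f 7 9 8
f 8 9 10
f 8 10 4
f 9 1 11
f 9 11 10
f 10 11 12
f 10 12 4
f 11 1 13
f 11 13 12
f 12 13 14
f 12 14 4
f 13 1 15
f 13 15 14
f 14 15 16
f 14 16 4
f 15 1 17
f 15 17 16
f 16 17 18
f 16 18 4
f 17 1 19
f 17 19 18
f 18 19 20
f 18 20 4
f 19 1 21
f 19 21 20
f 20 21 22
f 20 22 4
f 21 1 23
f 21 23 22
f 22 23 24
f 22 24 4
f 23 1 25
f 23 25 24
f 24 25 26
f 24 26 4
f 25 1 27
f 25 27 26
f 26 27 28
f 26 28 4
f 27 1 29
f 27 29 28
f 28 29 30
f 28 30 4
f 29 1 31
f 29 31 30
f 30 31 32
f 30 32 4
f 31 1 33
f 31 33 32
f 32 33 34
f 32 34 4
f 33 1 2
f 33 2 34
f 34 2 3
f 34 3 4
f 36 38 35
f 39 36 35
f 35 38 37
f 37 39 35
f 36 42 38
f 40 36 39
f 40 42 36
f 38 42 37
f 41 39 37
f 37 42 41
f 41 40 39
f 42 40 41



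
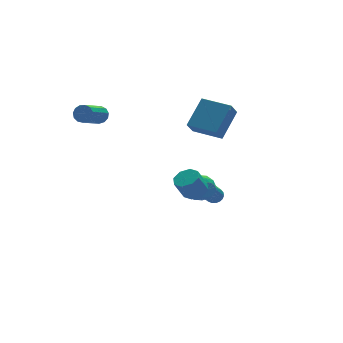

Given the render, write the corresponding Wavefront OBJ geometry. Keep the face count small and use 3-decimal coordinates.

v 2.973 0.495 -2.755
v 3.27 0.74 -2.377
v 2.445 0.09 -1.307
v 2.147 -0.155 -1.685
v 3.094 0.898 -2.417
v 2.268 0.248 -1.347
v 2.893 0.977 -2.524
v 2.068 0.326 -1.453
v 2.708 0.96 -2.677
v 1.883 0.309 -1.606
v 2.576 0.851 -2.845
v 1.751 0.2 -1.775
v 2.522 0.671 -2.996
v 1.697 0.021 -1.925
v 2.558 0.457 -3.099
v 1.732 -0.194 -2.028
v 2.675 0.25 -3.133
v 1.85 -0.4 -2.063
v 2.852 0.092 -3.093
v 2.026 -0.558 -2.023
v 3.052 0.014 -2.987
v 2.227 -0.637 -1.916
v 3.237 0.031 -2.834
v 2.412 -0.62 -1.763
v 3.369 0.14 -2.665
v 2.544 -0.511 -1.595
v 3.423 0.319 -2.515
v 2.598 -0.331 -1.444
v 3.388 0.534 -2.412
v 2.562 -0.117 -1.341
v 2.447 2.422 -2.305
v 3.009 2.991 -2.831
v 2.791 1.229 -3.229
v 3.353 1.798 -3.755
v 3.609 1.564 -2.863
v 3.397 2.302 -2.292
v 2.403 1.918 -3.768
v 2.191 2.656 -3.197
v 2.982 2.679 -3.735
v 3.727 2.461 -3.176
v 2.073 1.759 -2.884
v 2.818 1.541 -2.325
v 2.698 2.812 -2.487
v 3.102 1.408 -3.573
v 3.253 1.271 -3.049
v 3.583 1.606 -3.358
v 2.926 2.407 -2.17
v 3.256 2.741 -2.479
v 3.609 1.902 -2.498
v 2.544 1.479 -3.581
v 2.874 1.813 -3.89
v 2.217 2.614 -2.702
v 2.547 2.949 -3.011
v 2.191 2.318 -3.562
v 3.012 2.963 -3.327
v 3.214 2.261 -3.871
v 2.656 2.332 -3.878
v 2.531 2.765 -3.542
v 3.45 2.834 -2.999
v 3.652 2.133 -3.542
v 3.803 1.996 -3.018
v 3.678 2.429 -2.682
v 3.434 2.651 -3.53
v 2.148 2.087 -2.518
v 2.35 1.386 -3.061
v 2.122 1.791 -3.378
v 1.997 2.224 -3.042
v 2.586 1.959 -2.189
v 2.788 1.257 -2.733
v 3.269 1.455 -2.518
v 3.144 1.888 -2.182
v 2.366 1.569 -2.53
v -2.196 4.436 2.99
v -1.774 4.057 3.215
v -3.123 3.105 4.136
v -3.544 3.484 3.91
v -1.803 4.316 3.441
v -3.151 3.363 4.361
v -1.956 4.612 3.523
v -3.305 3.66 4.443
v -2.186 4.853 3.435
v -3.534 3.9 4.356
v -2.418 4.961 3.207
v -3.767 4.009 4.127
v -2.58 4.903 2.909
v -3.929 3.951 3.83
v -2.62 4.696 2.637
v -3.969 3.744 3.558
v -2.525 4.407 2.477
v -3.874 3.455 3.398
v -2.326 4.127 2.48
v -3.674 3.175 3.4
v -2.085 3.946 2.645
v -3.433 2.993 3.565
v -1.879 3.919 2.919
v -3.228 2.967 3.839
v -0.139 -3.373 0.78
v 0.316 -3.924 1.006
v -0.265 -3.938 2.146
v -0.721 -3.387 1.92
v 0.529 -3.403 1.12
v -0.053 -3.417 2.26
v 0.349 -2.865 1.035
v -0.232 -2.878 2.175
v -0.116 -2.624 0.801
v -0.698 -2.637 1.941
v -0.595 -2.822 0.554
v -1.176 -2.836 1.694
v -0.807 -3.343 0.44
v -1.389 -3.357 1.58
v -0.628 -3.882 0.525
v -1.209 -3.895 1.665
v -0.162 -4.123 0.759
v -0.744 -4.136 1.899
v 2.108 2.238 2.231
v 3.458 3.101 3.573
v 2.695 2.667 1.365
v 4.044 3.53 2.707
v 3.156 0.69 2.173
v 4.505 1.553 3.515
v 3.742 1.119 1.307
v 5.092 1.982 2.649
f 2 1 5
f 2 5 3
f 3 5 6
f 3 6 4
f 5 1 7
f 5 7 6
f 6 7 8
f 6 8 4
f 7 1 9
f 7 9 8
f 8 9 10
f 8 10 4
f 9 1 11
f 9 11 10
f 10 11 12
f 10 12 4
f 11 1 13
f 11 13 12
f 12 13 14
f 12 14 4
f 13 1 15
f 13 15 14
f 14 15 16
f 14 16 4
f 15 1 17
f 15 17 16
f 16 17 18
f 16 18 4
f 17 1 19
f 17 19 18
f 18 19 20
f 18 20 4
f 19 1 21
f 19 21 20
f 20 21 22
f 20 22 4
f 21 1 23
f 21 23 22
f 22 23 24
f 22 24 4
f 23 1 25
f 23 25 24
f 24 25 26
f 24 26 4
f 25 1 27
f 25 27 26
f 26 27 28
f 26 28 4
f 27 1 29
f 27 29 28
f 28 29 30
f 28 30 4
f 29 1 2
f 29 2 30
f 30 2 3
f 30 3 4
f 31 68 47
f 68 42 71
f 47 71 36
f 68 71 47
f 31 47 43
f 47 36 48
f 43 48 32
f 47 48 43
f 31 43 52
f 43 32 53
f 52 53 38
f 43 53 52
f 31 52 64
f 52 38 67
f 64 67 41
f 52 67 64
f 31 64 68
f 64 41 72
f 68 72 42
f 64 72 68
f 32 48 59
f 48 36 62
f 59 62 40
f 48 62 59
f 36 71 49
f 71 42 70
f 49 70 35
f 71 70 49
f 42 72 69
f 72 41 65
f 69 65 33
f 72 65 69
f 41 67 66
f 67 38 54
f 66 54 37
f 67 54 66
f 38 53 58
f 53 32 55
f 58 55 39
f 53 55 58
f 34 60 46
f 60 40 61
f 46 61 35
f 60 61 46
f 34 46 44
f 46 35 45
f 44 45 33
f 46 45 44
f 34 44 51
f 44 33 50
f 51 50 37
f 44 50 51
f 34 51 56
f 51 37 57
f 56 57 39
f 51 57 56
f 34 56 60
f 56 39 63
f 60 63 40
f 56 63 60
f 35 61 49
f 61 40 62
f 49 62 36
f 61 62 49
f 33 45 69
f 45 35 70
f 69 70 42
f 45 70 69
f 37 50 66
f 50 33 65
f 66 65 41
f 50 65 66
f 39 57 58
f 57 37 54
f 58 54 38
f 57 54 58
f 40 63 59
f 63 39 55
f 59 55 32
f 63 55 59
f 74 73 77
f 74 77 75
f 75 77 78
f 75 78 76
f 77 73 79
f 77 79 78
f 78 79 80
f 78 80 76
f 79 73 81
f 79 81 80
f 80 81 82
f 80 82 76
f 81 73 83
f 81 83 82
f 82 83 84
f 82 84 76
f 83 73 85
f 83 85 84
f 84 85 86
f 84 86 76
f 85 73 87
f 85 87 86
f 86 87 88
f 86 88 76
f 87 73 89
f 87 89 88
f 88 89 90
f 88 90 76
f 89 73 91
f 89 91 90
f 90 91 92
f 90 92 76
f 91 73 93
f 91 93 92
f 92 93 94
f 92 94 76
f 93 73 95
f 93 95 94
f 94 95 96
f 94 96 76
f 95 73 74
f 95 74 96
f 96 74 75
f 96 75 76
f 98 97 101
f 98 101 99
f 99 101 102
f 99 102 100
f 101 97 103
f 101 103 102
f 102 103 104
f 102 104 100
f 103 97 105
f 103 105 104
f 104 105 106
f 104 106 100
f 105 97 107
f 105 107 106
f 106 107 108
f 106 108 100
f 107 97 109
f 107 109 108
f 108 109 110
f 108 110 100
f 109 97 111
f 109 111 110
f 110 111 112
f 110 112 100
f 111 97 113
f 111 113 112
f 112 113 114
f 112 114 100
f 113 97 98
f 113 98 114
f 114 98 99
f 114 99 100
f 116 118 115
f 119 116 115
f 115 118 117
f 117 119 115
f 116 122 118
f 120 116 119
f 120 122 116
f 118 122 117
f 121 119 117
f 117 122 121
f 121 120 119
f 122 120 121



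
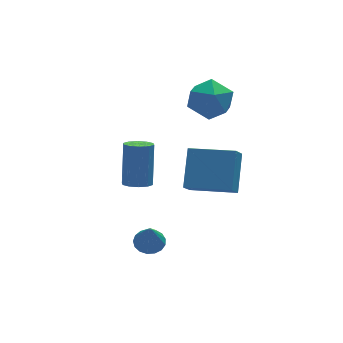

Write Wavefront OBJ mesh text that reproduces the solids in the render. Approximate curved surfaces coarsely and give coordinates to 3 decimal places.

v 3.26 4.552 1.17
v 3.946 4.581 2.061
v 2.374 3.139 1.899
v 3.06 3.168 2.79
v 2.317 3.997 2.625
v 2.865 4.87 2.174
v 3.455 2.85 1.786
v 4.003 3.723 1.335
v 4.067 3.529 2.442
v 3.364 4.238 2.96
v 2.956 3.482 1
v 2.253 4.191 1.518
v -0.72 0.818 -3.766
v -0.087 1.023 -3.628
v -0.86 0.342 -2.414
v -0.27 1.282 -3.556
v -0.556 1.435 -3.531
v -0.88 1.447 -3.561
v -1.167 1.314 -3.637
v -1.352 1.068 -3.743
v -1.392 0.765 -3.854
v -1.278 0.474 -3.945
v -1.037 0.262 -3.995
v -0.722 0.177 -3.992
v -0.407 0.239 -3.938
v -0.164 0.434 -3.844
v -0.049 0.717 -3.732
v 2.516 -0.149 -0.613
v 3.208 1.114 0.717
v 0.854 1.039 -0.877
v 1.546 2.302 0.452
v 3.014 0.378 -1.372
v 3.706 1.641 -0.043
v 1.352 1.566 -1.637
v 2.044 2.829 -0.307
v -1.48 0.072 0.894
v -0.865 0.071 0.759
v -0.484 0.908 2.491
v -1.1 0.908 2.626
v -1.016 0.406 0.631
v -0.635 1.243 2.362
v -1.344 0.614 0.603
v -0.964 1.45 2.334
v -1.725 0.614 0.686
v -1.344 1.45 2.418
v -2.012 0.407 0.849
v -1.631 1.244 2.58
v -2.096 0.072 1.029
v -1.715 0.909 2.761
v -1.945 -0.263 1.158
v -1.564 0.574 2.889
v -1.616 -0.47 1.186
v -1.236 0.366 2.917
v -1.236 -0.47 1.102
v -0.855 0.366 2.834
v -0.949 -0.264 0.94
v -0.568 0.573 2.671
f 1 12 6
f 1 6 2
f 1 2 8
f 1 8 11
f 1 11 12
f 2 6 10
f 6 12 5
f 12 11 3
f 11 8 7
f 8 2 9
f 4 10 5
f 4 5 3
f 4 3 7
f 4 7 9
f 4 9 10
f 5 10 6
f 3 5 12
f 7 3 11
f 9 7 8
f 10 9 2
f 14 13 16
f 14 16 15
f 16 13 17
f 16 17 15
f 17 13 18
f 17 18 15
f 18 13 19
f 18 19 15
f 19 13 20
f 19 20 15
f 20 13 21
f 20 21 15
f 21 13 22
f 21 22 15
f 22 13 23
f 22 23 15
f 23 13 24
f 23 24 15
f 24 13 25
f 24 25 15
f 25 13 26
f 25 26 15
f 26 13 27
f 26 27 15
f 27 13 14
f 27 14 15
f 29 31 28
f 32 29 28
f 28 31 30
f 30 32 28
f 29 35 31
f 33 29 32
f 33 35 29
f 31 35 30
f 34 32 30
f 30 35 34
f 34 33 32
f 35 33 34
f 37 36 40
f 37 40 38
f 38 40 41
f 38 41 39
f 40 36 42
f 40 42 41
f 41 42 43
f 41 43 39
f 42 36 44
f 42 44 43
f 43 44 45
f 43 45 39
f 44 36 46
f 44 46 45
f 45 46 47
f 45 47 39
f 46 36 48
f 46 48 47
f 47 48 49
f 47 49 39
f 48 36 50
f 48 50 49
f 49 50 51
f 49 51 39
f 50 36 52
f 50 52 51
f 51 52 53
f 51 53 39
f 52 36 54
f 52 54 53
f 53 54 55
f 53 55 39
f 54 36 56
f 54 56 55
f 55 56 57
f 55 57 39
f 56 36 37
f 56 37 57
f 57 37 38
f 57 38 39



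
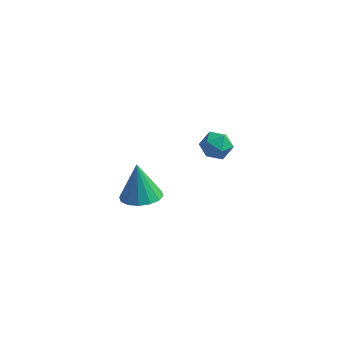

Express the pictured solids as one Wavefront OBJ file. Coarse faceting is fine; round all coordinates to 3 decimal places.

v 4.259 1.203 2.026
v 4.72 0.892 2.599
v 3.22 0.648 2.561
v 3.681 0.337 3.134
v 3.554 1.125 3.108
v 4.196 1.468 2.777
v 3.744 0.072 2.383
v 4.386 0.415 2.052
v 4.402 0.192 2.82
v 4.285 0.843 3.268
v 3.655 0.697 1.892
v 3.538 1.348 2.34
v -0.114 2.366 -3.941
v 0.854 2.117 -3.694
v -0.486 2.814 -2.039
v 0.871 2.637 -3.813
v 0.624 3.083 -3.966
v 0.179 3.338 -4.113
v -0.344 3.332 -4.214
v -0.806 3.067 -4.242
v -1.083 2.614 -4.189
v -1.099 2.094 -4.07
v -0.852 1.648 -3.916
v -0.407 1.393 -3.769
v 0.116 1.399 -3.668
v 0.578 1.664 -3.641
f 1 12 6
f 1 6 2
f 1 2 8
f 1 8 11
f 1 11 12
f 2 6 10
f 6 12 5
f 12 11 3
f 11 8 7
f 8 2 9
f 4 10 5
f 4 5 3
f 4 3 7
f 4 7 9
f 4 9 10
f 5 10 6
f 3 5 12
f 7 3 11
f 9 7 8
f 10 9 2
f 14 13 16
f 14 16 15
f 16 13 17
f 16 17 15
f 17 13 18
f 17 18 15
f 18 13 19
f 18 19 15
f 19 13 20
f 19 20 15
f 20 13 21
f 20 21 15
f 21 13 22
f 21 22 15
f 22 13 23
f 22 23 15
f 23 13 24
f 23 24 15
f 24 13 25
f 24 25 15
f 25 13 26
f 25 26 15
f 26 13 14
f 26 14 15



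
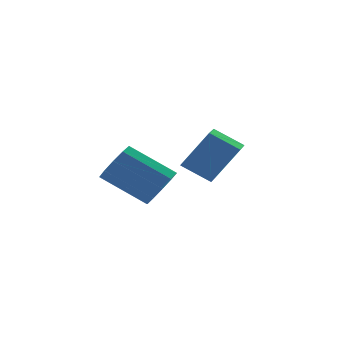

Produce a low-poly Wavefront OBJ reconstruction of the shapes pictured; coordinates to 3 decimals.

v 0.67 3.005 -0.271
v 1.583 2.661 1.23
v 1.179 3.835 -0.39
v 2.091 3.49 1.111
v 1.549 2.37 -0.951
v 2.461 2.025 0.55
v 2.057 3.199 -1.07
v 2.97 2.855 0.431
v -0.712 1.095 -0.506
v -0.137 1.721 -0.376
v -1.433 2.691 0.676
v -2.008 2.065 0.546
v -0.409 1.837 -0.817
v -1.704 2.807 0.234
v -0.797 1.669 -1.14
v -2.092 2.64 -0.089
v -1.152 1.282 -1.221
v -2.447 2.253 -0.169
v -1.34 0.824 -1.028
v -2.635 1.794 0.024
v -1.287 0.469 -0.636
v -2.583 1.439 0.416
v -1.016 0.353 -0.194
v -2.311 1.323 0.857
v -0.628 0.52 0.129
v -1.923 1.491 1.18
v -0.273 0.907 0.209
v -1.568 1.878 1.261
v -0.085 1.366 0.016
v -1.38 2.336 1.068
f 2 4 1
f 5 2 1
f 1 4 3
f 3 5 1
f 2 8 4
f 6 2 5
f 6 8 2
f 4 8 3
f 7 5 3
f 3 8 7
f 7 6 5
f 8 6 7
f 10 9 13
f 10 13 11
f 11 13 14
f 11 14 12
f 13 9 15
f 13 15 14
f 14 15 16
f 14 16 12
f 15 9 17
f 15 17 16
f 16 17 18
f 16 18 12
f 17 9 19
f 17 19 18
f 18 19 20
f 18 20 12
f 19 9 21
f 19 21 20
f 20 21 22
f 20 22 12
f 21 9 23
f 21 23 22
f 22 23 24
f 22 24 12
f 23 9 25
f 23 25 24
f 24 25 26
f 24 26 12
f 25 9 27
f 25 27 26
f 26 27 28
f 26 28 12
f 27 9 29
f 27 29 28
f 28 29 30
f 28 30 12
f 29 9 10
f 29 10 30
f 30 10 11
f 30 11 12



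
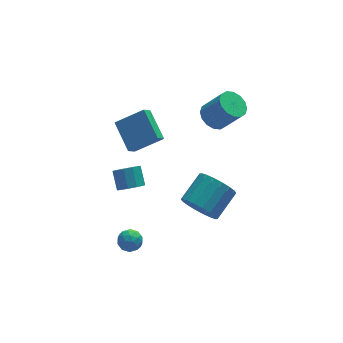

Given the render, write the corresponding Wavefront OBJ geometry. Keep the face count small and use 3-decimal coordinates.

v 0.756 -1.162 -0.964
v 1.345 -1.237 -1.842
v 2.633 -0.354 -1.054
v 2.044 -0.278 -0.176
v 1.109 -0.834 -1.909
v 2.397 0.05 -1.12
v 0.803 -0.496 -1.788
v 2.092 0.388 -0.999
v 0.488 -0.289 -1.504
v 1.776 0.594 -0.715
v 0.226 -0.256 -1.113
v 1.514 0.628 -0.324
v 0.069 -0.402 -0.693
v 1.357 0.482 0.096
v 0.047 -0.698 -0.326
v 1.336 0.185 0.462
v 0.167 -1.086 -0.086
v 1.455 -0.203 0.702
v 0.403 -1.49 -0.02
v 1.691 -0.606 0.769
v 0.708 -1.828 -0.141
v 1.997 -0.944 0.648
v 1.024 -2.034 -0.425
v 2.312 -1.151 0.364
v 1.286 -2.068 -0.816
v 2.574 -1.184 -0.027
v 1.443 -1.922 -1.236
v 2.731 -1.038 -0.447
v 1.464 -1.625 -1.602
v 2.753 -0.742 -0.814
v -1.315 2.615 0.736
v -1.766 2.257 1.306
v -1.501 4.211 1.592
v -1.952 3.853 2.162
v 0.112 2.287 1.658
v -0.339 1.929 2.228
v -0.074 3.883 2.514
v -0.525 3.525 3.084
v -3.965 -3.15 -0.048
v -3.444 -2.767 -0.133
v -3.456 -3.673 0.713
v -2.935 -3.29 0.628
v -3.482 -3.044 0.884
v -3.797 -2.721 0.413
v -3.103 -3.719 0.167
v -3.418 -3.396 -0.304
v -2.912 -3.119 -0
v -3.146 -2.702 0.443
v -3.754 -3.738 0.137
v -3.988 -3.321 0.58
v -3.749 -2.913 -0.158
v -3.151 -3.527 0.738
v -3.472 -3.383 0.888
v -3.166 -3.158 0.838
v -3.956 -2.886 0.163
v -3.65 -2.661 0.113
v -3.673 -2.823 0.711
v -3.25 -3.779 0.467
v -2.944 -3.554 0.417
v -3.734 -3.282 -0.258
v -3.428 -3.057 -0.308
v -3.227 -3.617 -0.131
v -3.13 -2.894 -0.13
v -2.831 -3.202 0.318
v -2.93 -3.454 0.047
v -3.115 -3.264 -0.23
v -3.268 -2.649 0.131
v -2.969 -2.956 0.578
v -3.29 -2.812 0.729
v -3.475 -2.622 0.452
v -2.955 -2.856 0.209
v -3.931 -3.484 0.002
v -3.632 -3.791 0.449
v -3.425 -3.818 0.128
v -3.61 -3.628 -0.149
v -4.069 -3.238 0.262
v -3.77 -3.546 0.71
v -3.785 -3.176 0.81
v -3.97 -2.986 0.533
v -3.945 -3.584 0.371
v 2.597 1.946 3.013
v 3.266 1.797 2.545
v 4.072 1.224 3.879
v 3.403 1.374 4.347
v 3.318 2.199 2.687
v 4.123 1.626 4.021
v 3.176 2.534 2.916
v 3.981 1.961 4.25
v 2.879 2.711 3.171
v 3.684 2.138 4.505
v 2.507 2.683 3.384
v 3.312 2.111 4.718
v 2.159 2.458 3.497
v 2.964 1.885 4.831
v 1.928 2.096 3.481
v 2.734 1.523 4.815
v 1.877 1.694 3.339
v 2.682 1.121 4.673
v 2.019 1.359 3.11
v 2.824 0.786 4.444
v 2.316 1.182 2.855
v 3.121 0.609 4.189
v 2.688 1.209 2.642
v 3.493 0.637 3.976
v 3.036 1.435 2.529
v 3.841 0.862 3.863
v -2.529 -0.587 1.481
v -2.247 -0.172 1.008
v -2.209 0.643 1.746
v -2.491 0.227 2.219
v -2.671 -0.131 0.984
v -2.632 0.684 1.722
v -3.04 -0.264 1.15
v -3.002 0.551 1.888
v -3.215 -0.52 1.442
v -3.176 0.295 2.18
v -3.127 -0.803 1.75
v -3.089 0.012 2.487
v -2.811 -1.003 1.954
v -2.773 -0.188 2.692
v -2.388 -1.044 1.978
v -2.349 -0.229 2.716
v -2.018 -0.911 1.812
v -1.98 -0.096 2.55
v -1.844 -0.655 1.52
v -1.805 0.16 2.258
v -1.931 -0.372 1.213
v -1.893 0.443 1.95
f 2 1 5
f 2 5 3
f 3 5 6
f 3 6 4
f 5 1 7
f 5 7 6
f 6 7 8
f 6 8 4
f 7 1 9
f 7 9 8
f 8 9 10
f 8 10 4
f 9 1 11
f 9 11 10
f 10 11 12
f 10 12 4
f 11 1 13
f 11 13 12
f 12 13 14
f 12 14 4
f 13 1 15
f 13 15 14
f 14 15 16
f 14 16 4
f 15 1 17
f 15 17 16
f 16 17 18
f 16 18 4
f 17 1 19
f 17 19 18
f 18 19 20
f 18 20 4
f 19 1 21
f 19 21 20
f 20 21 22
f 20 22 4
f 21 1 23
f 21 23 22
f 22 23 24
f 22 24 4
f 23 1 25
f 23 25 24
f 24 25 26
f 24 26 4
f 25 1 27
f 25 27 26
f 26 27 28
f 26 28 4
f 27 1 29
f 27 29 28
f 28 29 30
f 28 30 4
f 29 1 2
f 29 2 30
f 30 2 3
f 30 3 4
f 32 34 31
f 35 32 31
f 31 34 33
f 33 35 31
f 32 38 34
f 36 32 35
f 36 38 32
f 34 38 33
f 37 35 33
f 33 38 37
f 37 36 35
f 38 36 37
f 39 76 55
f 76 50 79
f 55 79 44
f 76 79 55
f 39 55 51
f 55 44 56
f 51 56 40
f 55 56 51
f 39 51 60
f 51 40 61
f 60 61 46
f 51 61 60
f 39 60 72
f 60 46 75
f 72 75 49
f 60 75 72
f 39 72 76
f 72 49 80
f 76 80 50
f 72 80 76
f 40 56 67
f 56 44 70
f 67 70 48
f 56 70 67
f 44 79 57
f 79 50 78
f 57 78 43
f 79 78 57
f 50 80 77
f 80 49 73
f 77 73 41
f 80 73 77
f 49 75 74
f 75 46 62
f 74 62 45
f 75 62 74
f 46 61 66
f 61 40 63
f 66 63 47
f 61 63 66
f 42 68 54
f 68 48 69
f 54 69 43
f 68 69 54
f 42 54 52
f 54 43 53
f 52 53 41
f 54 53 52
f 42 52 59
f 52 41 58
f 59 58 45
f 52 58 59
f 42 59 64
f 59 45 65
f 64 65 47
f 59 65 64
f 42 64 68
f 64 47 71
f 68 71 48
f 64 71 68
f 43 69 57
f 69 48 70
f 57 70 44
f 69 70 57
f 41 53 77
f 53 43 78
f 77 78 50
f 53 78 77
f 45 58 74
f 58 41 73
f 74 73 49
f 58 73 74
f 47 65 66
f 65 45 62
f 66 62 46
f 65 62 66
f 48 71 67
f 71 47 63
f 67 63 40
f 71 63 67
f 82 81 85
f 82 85 83
f 83 85 86
f 83 86 84
f 85 81 87
f 85 87 86
f 86 87 88
f 86 88 84
f 87 81 89
f 87 89 88
f 88 89 90
f 88 90 84
f 89 81 91
f 89 91 90
f 90 91 92
f 90 92 84
f 91 81 93
f 91 93 92
f 92 93 94
f 92 94 84
f 93 81 95
f 93 95 94
f 94 95 96
f 94 96 84
f 95 81 97
f 95 97 96
f 96 97 98
f 96 98 84
f 97 81 99
f 97 99 98
f 98 99 100
f 98 100 84
f 99 81 101
f 99 101 100
f 100 101 102
f 100 102 84
f 101 81 103
f 101 103 102
f 102 103 104
f 102 104 84
f 103 81 105
f 103 105 104
f 104 105 106
f 104 106 84
f 105 81 82
f 105 82 106
f 106 82 83
f 106 83 84
f 108 107 111
f 108 111 109
f 109 111 112
f 109 112 110
f 111 107 113
f 111 113 112
f 112 113 114
f 112 114 110
f 113 107 115
f 113 115 114
f 114 115 116
f 114 116 110
f 115 107 117
f 115 117 116
f 116 117 118
f 116 118 110
f 117 107 119
f 117 119 118
f 118 119 120
f 118 120 110
f 119 107 121
f 119 121 120
f 120 121 122
f 120 122 110
f 121 107 123
f 121 123 122
f 122 123 124
f 122 124 110
f 123 107 125
f 123 125 124
f 124 125 126
f 124 126 110
f 125 107 127
f 125 127 126
f 126 127 128
f 126 128 110
f 127 107 108
f 127 108 128
f 128 108 109
f 128 109 110



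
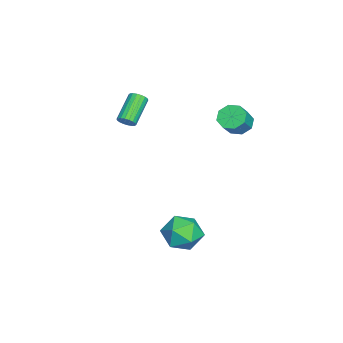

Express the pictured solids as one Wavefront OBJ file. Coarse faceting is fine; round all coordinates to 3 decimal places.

v -2.975 2.212 2.505
v -2.379 2.462 2.034
v -1.549 2.198 2.944
v -2.145 1.948 3.415
v -2.611 2.913 2.377
v -1.781 2.649 3.287
v -3.057 2.953 2.795
v -2.226 2.689 3.705
v -3.454 2.56 3.043
v -2.624 2.295 3.953
v -3.571 1.962 2.976
v -2.741 1.698 3.886
v -3.339 1.511 2.633
v -2.509 1.247 3.543
v -2.894 1.471 2.215
v -2.063 1.207 3.125
v -2.496 1.865 1.967
v -1.666 1.6 2.877
v 2.69 1.42 -2.047
v 3.152 0.784 -2.881
v 2.448 -0.104 -1.019
v 2.91 -0.74 -1.853
v 3.565 -0.012 -1.258
v 3.714 0.93 -1.893
v 1.886 -0.25 -2.007
v 2.035 0.692 -2.642
v 2.655 -0.248 -2.856
v 3.693 -0.101 -2.393
v 1.907 0.781 -1.507
v 2.945 0.928 -1.044
v -2.858 -3.529 1.978
v -2.621 -3.764 2.389
v -4.044 -3.406 3.414
v -4.282 -3.171 3.002
v -2.551 -3.54 2.409
v -3.974 -3.182 3.434
v -2.541 -3.314 2.343
v -3.964 -2.956 3.368
v -2.594 -3.13 2.205
v -4.017 -2.772 3.23
v -2.7 -3.025 2.022
v -4.123 -2.667 3.047
v -2.837 -3.02 1.83
v -4.26 -2.662 2.855
v -2.978 -3.116 1.667
v -4.401 -2.758 2.692
v -3.096 -3.294 1.566
v -4.519 -2.936 2.591
v -3.166 -3.518 1.546
v -4.589 -3.16 2.571
v -3.176 -3.744 1.612
v -4.599 -3.386 2.637
v -3.123 -3.928 1.75
v -4.546 -3.57 2.775
v -3.017 -4.033 1.933
v -4.44 -3.675 2.958
v -2.88 -4.038 2.125
v -4.303 -3.68 3.15
v -2.739 -3.942 2.288
v -4.162 -3.584 3.313
f 2 1 5
f 2 5 3
f 3 5 6
f 3 6 4
f 5 1 7
f 5 7 6
f 6 7 8
f 6 8 4
f 7 1 9
f 7 9 8
f 8 9 10
f 8 10 4
f 9 1 11
f 9 11 10
f 10 11 12
f 10 12 4
f 11 1 13
f 11 13 12
f 12 13 14
f 12 14 4
f 13 1 15
f 13 15 14
f 14 15 16
f 14 16 4
f 15 1 17
f 15 17 16
f 16 17 18
f 16 18 4
f 17 1 2
f 17 2 18
f 18 2 3
f 18 3 4
f 19 30 24
f 19 24 20
f 19 20 26
f 19 26 29
f 19 29 30
f 20 24 28
f 24 30 23
f 30 29 21
f 29 26 25
f 26 20 27
f 22 28 23
f 22 23 21
f 22 21 25
f 22 25 27
f 22 27 28
f 23 28 24
f 21 23 30
f 25 21 29
f 27 25 26
f 28 27 20
f 32 31 35
f 32 35 33
f 33 35 36
f 33 36 34
f 35 31 37
f 35 37 36
f 36 37 38
f 36 38 34
f 37 31 39
f 37 39 38
f 38 39 40
f 38 40 34
f 39 31 41
f 39 41 40
f 40 41 42
f 40 42 34
f 41 31 43
f 41 43 42
f 42 43 44
f 42 44 34
f 43 31 45
f 43 45 44
f 44 45 46
f 44 46 34
f 45 31 47
f 45 47 46
f 46 47 48
f 46 48 34
f 47 31 49
f 47 49 48
f 48 49 50
f 48 50 34
f 49 31 51
f 49 51 50
f 50 51 52
f 50 52 34
f 51 31 53
f 51 53 52
f 52 53 54
f 52 54 34
f 53 31 55
f 53 55 54
f 54 55 56
f 54 56 34
f 55 31 57
f 55 57 56
f 56 57 58
f 56 58 34
f 57 31 59
f 57 59 58
f 58 59 60
f 58 60 34
f 59 31 32
f 59 32 60
f 60 32 33
f 60 33 34



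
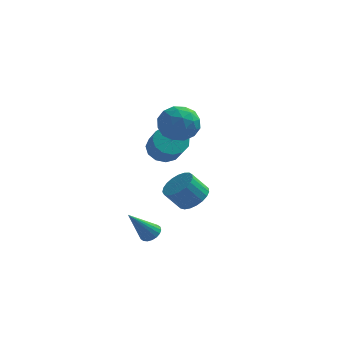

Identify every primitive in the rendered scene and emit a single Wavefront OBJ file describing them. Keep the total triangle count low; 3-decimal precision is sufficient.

v 3.724 -2.134 -1.596
v 4.368 -1.856 -1.047
v 3.64 -2.129 -0.056
v 2.996 -2.406 -0.604
v 4.175 -1.545 -1.103
v 3.447 -1.818 -0.112
v 3.904 -1.336 -1.245
v 3.176 -1.609 -0.253
v 3.602 -1.265 -1.446
v 2.874 -1.537 -0.455
v 3.321 -1.344 -1.674
v 2.594 -1.616 -0.682
v 3.11 -1.559 -1.888
v 2.382 -1.832 -0.897
v 3.005 -1.874 -2.052
v 2.277 -2.147 -1.06
v 3.024 -2.234 -2.137
v 2.296 -2.506 -1.145
v 3.164 -2.576 -2.128
v 2.437 -2.849 -1.136
v 3.401 -2.842 -2.027
v 2.674 -3.115 -1.035
v 3.694 -2.986 -1.852
v 2.966 -3.258 -0.86
v 3.992 -2.982 -1.632
v 3.264 -3.254 -0.641
v 4.243 -2.831 -1.406
v 3.516 -3.104 -0.415
v 4.405 -2.56 -1.213
v 3.677 -2.833 -0.221
v 4.449 -2.215 -1.086
v 3.721 -2.488 -0.094
v 1.156 4.136 -1.576
v 1.798 3.817 -2.199
v 2.345 2.824 -1.128
v 1.704 3.144 -0.504
v 2.029 4.224 -1.94
v 2.577 3.231 -0.869
v 1.983 4.604 -1.565
v 2.531 3.611 -0.494
v 1.675 4.835 -1.194
v 2.222 3.842 -0.122
v 1.202 4.844 -0.944
v 1.749 3.851 0.128
v 0.714 4.629 -0.894
v 1.262 3.636 0.178
v 0.367 4.257 -1.061
v 0.914 3.264 0.011
v 0.27 3.847 -1.391
v 0.818 2.854 -0.32
v 0.455 3.529 -1.78
v 1.002 2.536 -0.709
v 0.862 3.404 -2.104
v 1.41 2.411 -1.033
v 1.363 3.511 -2.261
v 1.91 2.518 -1.189
v 1.667 -2.219 -4.138
v 1.932 -1.823 -3.789
v 0.753 -2.981 -2.582
v 1.71 -1.701 -3.859
v 1.48 -1.681 -3.985
v 1.288 -1.767 -4.141
v 1.17 -1.943 -4.296
v 1.151 -2.174 -4.42
v 1.234 -2.413 -4.488
v 1.403 -2.614 -4.487
v 1.625 -2.737 -4.417
v 1.855 -2.757 -4.292
v 2.047 -2.67 -4.136
v 2.165 -2.494 -3.981
v 2.184 -2.264 -3.857
v 2.101 -2.024 -3.788
v 2.524 2.944 0.349
v 3.187 2.774 1.268
v 1.293 1.726 1.012
v 1.956 1.556 1.931
v 1.42 2.56 1.788
v 2.181 3.312 1.378
v 2.299 1.188 0.902
v 3.06 1.94 0.492
v 3.048 1.689 1.61
v 2.505 2.536 2.158
v 1.975 1.964 0.122
v 1.432 2.811 0.67
v 2.964 2.966 0.75
v 1.516 1.534 1.53
v 1.201 2.124 1.446
v 1.591 2.024 1.986
v 2.373 3.282 0.815
v 2.762 3.182 1.356
v 1.724 3.056 1.661
v 1.718 1.318 0.924
v 2.107 1.218 1.465
v 2.889 2.476 0.294
v 3.279 2.376 0.834
v 2.756 1.444 0.619
v 3.272 2.228 1.492
v 2.548 1.512 1.881
v 2.749 1.296 1.276
v 3.197 1.738 1.035
v 2.952 2.726 1.814
v 2.228 2.011 2.203
v 1.914 2.6 2.119
v 2.361 3.043 1.878
v 2.87 2.088 2.014
v 2.252 2.489 0.077
v 1.528 1.774 0.466
v 2.119 1.457 0.402
v 2.566 1.9 0.161
v 1.932 2.988 0.399
v 1.208 2.272 0.788
v 1.283 2.762 1.245
v 1.731 3.204 1.004
v 1.61 2.412 0.266
f 2 1 5
f 2 5 3
f 3 5 6
f 3 6 4
f 5 1 7
f 5 7 6
f 6 7 8
f 6 8 4
f 7 1 9
f 7 9 8
f 8 9 10
f 8 10 4
f 9 1 11
f 9 11 10
f 10 11 12
f 10 12 4
f 11 1 13
f 11 13 12
f 12 13 14
f 12 14 4
f 13 1 15
f 13 15 14
f 14 15 16
f 14 16 4
f 15 1 17
f 15 17 16
f 16 17 18
f 16 18 4
f 17 1 19
f 17 19 18
f 18 19 20
f 18 20 4
f 19 1 21
f 19 21 20
f 20 21 22
f 20 22 4
f 21 1 23
f 21 23 22
f 22 23 24
f 22 24 4
f 23 1 25
f 23 25 24
f 24 25 26
f 24 26 4
f 25 1 27
f 25 27 26
f 26 27 28
f 26 28 4
f 27 1 29
f 27 29 28
f 28 29 30
f 28 30 4
f 29 1 31
f 29 31 30
f 30 31 32
f 30 32 4
f 31 1 2
f 31 2 32
f 32 2 3
f 32 3 4
f 34 33 37
f 34 37 35
f 35 37 38
f 35 38 36
f 37 33 39
f 37 39 38
f 38 39 40
f 38 40 36
f 39 33 41
f 39 41 40
f 40 41 42
f 40 42 36
f 41 33 43
f 41 43 42
f 42 43 44
f 42 44 36
f 43 33 45
f 43 45 44
f 44 45 46
f 44 46 36
f 45 33 47
f 45 47 46
f 46 47 48
f 46 48 36
f 47 33 49
f 47 49 48
f 48 49 50
f 48 50 36
f 49 33 51
f 49 51 50
f 50 51 52
f 50 52 36
f 51 33 53
f 51 53 52
f 52 53 54
f 52 54 36
f 53 33 55
f 53 55 54
f 54 55 56
f 54 56 36
f 55 33 34
f 55 34 56
f 56 34 35
f 56 35 36
f 58 57 60
f 58 60 59
f 60 57 61
f 60 61 59
f 61 57 62
f 61 62 59
f 62 57 63
f 62 63 59
f 63 57 64
f 63 64 59
f 64 57 65
f 64 65 59
f 65 57 66
f 65 66 59
f 66 57 67
f 66 67 59
f 67 57 68
f 67 68 59
f 68 57 69
f 68 69 59
f 69 57 70
f 69 70 59
f 70 57 71
f 70 71 59
f 71 57 72
f 71 72 59
f 72 57 58
f 72 58 59
f 73 110 89
f 110 84 113
f 89 113 78
f 110 113 89
f 73 89 85
f 89 78 90
f 85 90 74
f 89 90 85
f 73 85 94
f 85 74 95
f 94 95 80
f 85 95 94
f 73 94 106
f 94 80 109
f 106 109 83
f 94 109 106
f 73 106 110
f 106 83 114
f 110 114 84
f 106 114 110
f 74 90 101
f 90 78 104
f 101 104 82
f 90 104 101
f 78 113 91
f 113 84 112
f 91 112 77
f 113 112 91
f 84 114 111
f 114 83 107
f 111 107 75
f 114 107 111
f 83 109 108
f 109 80 96
f 108 96 79
f 109 96 108
f 80 95 100
f 95 74 97
f 100 97 81
f 95 97 100
f 76 102 88
f 102 82 103
f 88 103 77
f 102 103 88
f 76 88 86
f 88 77 87
f 86 87 75
f 88 87 86
f 76 86 93
f 86 75 92
f 93 92 79
f 86 92 93
f 76 93 98
f 93 79 99
f 98 99 81
f 93 99 98
f 76 98 102
f 98 81 105
f 102 105 82
f 98 105 102
f 77 103 91
f 103 82 104
f 91 104 78
f 103 104 91
f 75 87 111
f 87 77 112
f 111 112 84
f 87 112 111
f 79 92 108
f 92 75 107
f 108 107 83
f 92 107 108
f 81 99 100
f 99 79 96
f 100 96 80
f 99 96 100
f 82 105 101
f 105 81 97
f 101 97 74
f 105 97 101



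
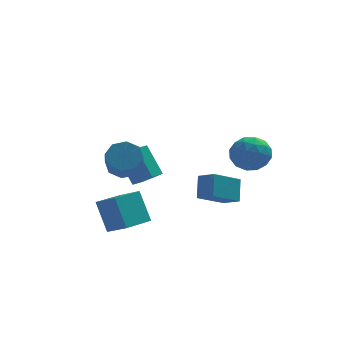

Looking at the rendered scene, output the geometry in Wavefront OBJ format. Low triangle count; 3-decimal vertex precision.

v 2.692 1.637 -2.488
v 1.199 0.791 -1.561
v 2.882 2.518 -1.379
v 1.389 1.673 -0.451
v 3.391 0.907 -2.029
v 1.898 0.062 -1.101
v 3.581 1.789 -0.919
v 2.088 0.943 0.008
v -2.266 2.511 0.278
v -1.742 1.931 -0.295
v -1.869 0.648 0.889
v -2.394 1.229 1.462
v -1.321 2.322 0.175
v -1.448 1.039 1.358
v -1.454 2.825 0.705
v -1.581 1.542 1.889
v -2.063 3.143 0.985
v -2.19 1.861 2.169
v -2.791 3.092 0.851
v -2.918 1.809 2.035
v -3.212 2.701 0.382
v -3.339 1.418 1.565
v -3.079 2.198 -0.149
v -3.206 0.915 1.035
v -2.47 1.879 -0.429
v -2.597 0.597 0.755
v 2.357 -2.008 2.589
v 2.964 -1.196 3.027
v 3.716 -3.144 2.813
v 4.323 -2.332 3.251
v 3.453 -2.729 3.802
v 2.612 -2.026 3.663
v 4.068 -2.314 2.177
v 3.227 -1.611 2.038
v 4.021 -1.385 2.771
v 3.641 -1.641 3.776
v 3.039 -2.699 2.064
v 2.659 -2.955 3.069
v 2.541 -1.502 2.788
v 4.139 -2.838 3.052
v 3.628 -3.071 3.376
v 3.984 -2.594 3.633
v 2.334 -1.99 3.163
v 2.691 -1.513 3.42
v 2.979 -2.414 3.875
v 3.989 -2.827 2.42
v 4.346 -2.35 2.677
v 2.696 -1.746 2.207
v 3.052 -1.269 2.464
v 3.701 -1.926 1.965
v 3.519 -1.136 2.895
v 4.318 -1.804 3.027
v 4.168 -1.793 2.396
v 3.674 -1.38 2.314
v 3.296 -1.286 3.486
v 4.095 -1.955 3.617
v 3.583 -2.188 3.941
v 3.089 -1.775 3.86
v 3.917 -1.398 3.336
v 2.585 -2.385 2.223
v 3.384 -3.054 2.354
v 3.591 -2.565 1.98
v 3.097 -2.152 1.899
v 2.362 -2.536 2.813
v 3.161 -3.204 2.945
v 3.006 -2.96 3.526
v 2.512 -2.547 3.444
v 2.763 -2.942 2.504
v -3.547 -1.35 -2.434
v -4.007 -0.499 -0.776
v -2.204 -0.188 -2.658
v -2.663 0.663 -1
v -2.697 -2.203 -1.76
v -3.156 -1.352 -0.102
v -1.353 -1.041 -1.984
v -1.813 -0.19 -0.326
v -1.72 3.555 -1.834
v -2.395 4.614 -0.252
v -1.115 4.086 -1.932
v -1.791 5.145 -0.349
v -0.809 2.695 -0.871
v -1.485 3.754 0.712
v -0.205 3.226 -0.968
v -0.88 4.285 0.614
f 2 4 1
f 5 2 1
f 1 4 3
f 3 5 1
f 2 8 4
f 6 2 5
f 6 8 2
f 4 8 3
f 7 5 3
f 3 8 7
f 7 6 5
f 8 6 7
f 10 9 13
f 10 13 11
f 11 13 14
f 11 14 12
f 13 9 15
f 13 15 14
f 14 15 16
f 14 16 12
f 15 9 17
f 15 17 16
f 16 17 18
f 16 18 12
f 17 9 19
f 17 19 18
f 18 19 20
f 18 20 12
f 19 9 21
f 19 21 20
f 20 21 22
f 20 22 12
f 21 9 23
f 21 23 22
f 22 23 24
f 22 24 12
f 23 9 25
f 23 25 24
f 24 25 26
f 24 26 12
f 25 9 10
f 25 10 26
f 26 10 11
f 26 11 12
f 27 64 43
f 64 38 67
f 43 67 32
f 64 67 43
f 27 43 39
f 43 32 44
f 39 44 28
f 43 44 39
f 27 39 48
f 39 28 49
f 48 49 34
f 39 49 48
f 27 48 60
f 48 34 63
f 60 63 37
f 48 63 60
f 27 60 64
f 60 37 68
f 64 68 38
f 60 68 64
f 28 44 55
f 44 32 58
f 55 58 36
f 44 58 55
f 32 67 45
f 67 38 66
f 45 66 31
f 67 66 45
f 38 68 65
f 68 37 61
f 65 61 29
f 68 61 65
f 37 63 62
f 63 34 50
f 62 50 33
f 63 50 62
f 34 49 54
f 49 28 51
f 54 51 35
f 49 51 54
f 30 56 42
f 56 36 57
f 42 57 31
f 56 57 42
f 30 42 40
f 42 31 41
f 40 41 29
f 42 41 40
f 30 40 47
f 40 29 46
f 47 46 33
f 40 46 47
f 30 47 52
f 47 33 53
f 52 53 35
f 47 53 52
f 30 52 56
f 52 35 59
f 56 59 36
f 52 59 56
f 31 57 45
f 57 36 58
f 45 58 32
f 57 58 45
f 29 41 65
f 41 31 66
f 65 66 38
f 41 66 65
f 33 46 62
f 46 29 61
f 62 61 37
f 46 61 62
f 35 53 54
f 53 33 50
f 54 50 34
f 53 50 54
f 36 59 55
f 59 35 51
f 55 51 28
f 59 51 55
f 70 72 69
f 73 70 69
f 69 72 71
f 71 73 69
f 70 76 72
f 74 70 73
f 74 76 70
f 72 76 71
f 75 73 71
f 71 76 75
f 75 74 73
f 76 74 75
f 78 80 77
f 81 78 77
f 77 80 79
f 79 81 77
f 78 84 80
f 82 78 81
f 82 84 78
f 80 84 79
f 83 81 79
f 79 84 83
f 83 82 81
f 84 82 83

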